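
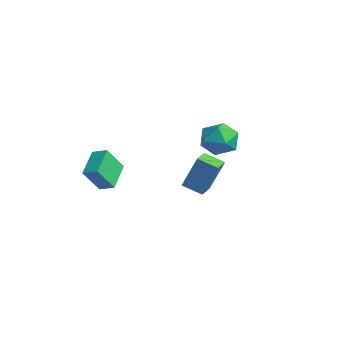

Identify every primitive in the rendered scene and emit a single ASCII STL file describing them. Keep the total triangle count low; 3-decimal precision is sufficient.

solid 
facet normal -0.757 -0.555 -0.345
outer loop
vertex -2.405 -4.677 -0.32
vertex -3.487 -3.661 0.423
vertex -2.464 -3.776 -1.64
endloop
endfacet
facet normal 0.652 -0.612 -0.447
outer loop
vertex -1.813 -3.299 -1.343
vertex -2.405 -4.677 -0.32
vertex -2.464 -3.776 -1.64
endloop
endfacet
facet normal -0.758 -0.554 -0.345
outer loop
vertex -2.464 -3.776 -1.64
vertex -3.487 -3.661 0.423
vertex -3.546 -2.759 -0.897
endloop
endfacet
facet normal -0.037 0.564 -0.825
outer loop
vertex -3.546 -2.759 -0.897
vertex -1.813 -3.299 -1.343
vertex -2.464 -3.776 -1.64
endloop
endfacet
facet normal 0.037 -0.564 0.825
outer loop
vertex -2.405 -4.677 -0.32
vertex -2.836 -3.184 0.72
vertex -3.487 -3.661 0.423
endloop
endfacet
facet normal 0.652 -0.612 -0.448
outer loop
vertex -1.754 -4.201 -0.023
vertex -2.405 -4.677 -0.32
vertex -1.813 -3.299 -1.343
endloop
endfacet
facet normal 0.036 -0.564 0.825
outer loop
vertex -1.754 -4.201 -0.023
vertex -2.836 -3.184 0.72
vertex -2.405 -4.677 -0.32
endloop
endfacet
facet normal -0.652 0.612 0.447
outer loop
vertex -3.487 -3.661 0.423
vertex -2.836 -3.184 0.72
vertex -3.546 -2.759 -0.897
endloop
endfacet
facet normal -0.036 0.564 -0.825
outer loop
vertex -2.895 -2.283 -0.6
vertex -1.813 -3.299 -1.343
vertex -3.546 -2.759 -0.897
endloop
endfacet
facet normal -0.652 0.612 0.447
outer loop
vertex -3.546 -2.759 -0.897
vertex -2.836 -3.184 0.72
vertex -2.895 -2.283 -0.6
endloop
endfacet
facet normal 0.757 0.554 0.345
outer loop
vertex -2.895 -2.283 -0.6
vertex -1.754 -4.201 -0.023
vertex -1.813 -3.299 -1.343
endloop
endfacet
facet normal 0.758 0.554 0.345
outer loop
vertex -2.836 -3.184 0.72
vertex -1.754 -4.201 -0.023
vertex -2.895 -2.283 -0.6
endloop
endfacet
facet normal -0.896 -0.443 -0.024
outer loop
vertex -2.673 2.483 0.671
vertex -2.203 1.553 0.306
vertex -2.317 1.725 1.391
endloop
endfacet
facet normal -0.872 0.053 0.487
outer loop
vertex -2.673 2.483 0.671
vertex -2.317 1.725 1.391
vertex -2.142 2.797 1.587
endloop
endfacet
facet normal -0.713 0.678 0.181
outer loop
vertex -2.673 2.483 0.671
vertex -2.142 2.797 1.587
vertex -1.919 3.288 0.624
endloop
endfacet
facet normal -0.638 0.567 -0.521
outer loop
vertex -2.673 2.483 0.671
vertex -1.919 3.288 0.624
vertex -1.956 2.519 -0.168
endloop
endfacet
facet normal -0.752 -0.126 -0.648
outer loop
vertex -2.673 2.483 0.671
vertex -1.956 2.519 -0.168
vertex -2.203 1.553 0.306
endloop
endfacet
facet normal -0.341 -0.115 0.933
outer loop
vertex -2.142 2.797 1.587
vertex -2.317 1.725 1.391
vertex -1.344 2.061 1.788
endloop
endfacet
facet normal -0.380 -0.919 0.106
outer loop
vertex -2.317 1.725 1.391
vertex -2.203 1.553 0.306
vertex -1.381 1.292 0.996
endloop
endfacet
facet normal -0.147 -0.405 -0.902
outer loop
vertex -2.203 1.553 0.306
vertex -1.956 2.519 -0.168
vertex -1.158 1.783 0.033
endloop
endfacet
facet normal 0.037 0.716 -0.697
outer loop
vertex -1.956 2.519 -0.168
vertex -1.919 3.288 0.624
vertex -0.983 2.855 0.229
endloop
endfacet
facet normal -0.083 0.895 0.437
outer loop
vertex -1.919 3.288 0.624
vertex -2.142 2.797 1.587
vertex -1.097 3.027 1.314
endloop
endfacet
facet normal 0.638 -0.567 0.521
outer loop
vertex -0.627 2.097 0.949
vertex -1.344 2.061 1.788
vertex -1.381 1.292 0.996
endloop
endfacet
facet normal 0.713 -0.678 -0.181
outer loop
vertex -0.627 2.097 0.949
vertex -1.381 1.292 0.996
vertex -1.158 1.783 0.033
endloop
endfacet
facet normal 0.872 -0.053 -0.487
outer loop
vertex -0.627 2.097 0.949
vertex -1.158 1.783 0.033
vertex -0.983 2.855 0.229
endloop
endfacet
facet normal 0.896 0.443 0.024
outer loop
vertex -0.627 2.097 0.949
vertex -0.983 2.855 0.229
vertex -1.097 3.027 1.314
endloop
endfacet
facet normal 0.752 0.126 0.648
outer loop
vertex -0.627 2.097 0.949
vertex -1.097 3.027 1.314
vertex -1.344 2.061 1.788
endloop
endfacet
facet normal -0.037 -0.716 0.697
outer loop
vertex -1.381 1.292 0.996
vertex -1.344 2.061 1.788
vertex -2.317 1.725 1.391
endloop
endfacet
facet normal 0.083 -0.895 -0.437
outer loop
vertex -1.158 1.783 0.033
vertex -1.381 1.292 0.996
vertex -2.203 1.553 0.306
endloop
endfacet
facet normal 0.341 0.115 -0.933
outer loop
vertex -0.983 2.855 0.229
vertex -1.158 1.783 0.033
vertex -1.956 2.519 -0.168
endloop
endfacet
facet normal 0.380 0.919 -0.106
outer loop
vertex -1.097 3.027 1.314
vertex -0.983 2.855 0.229
vertex -1.919 3.288 0.624
endloop
endfacet
facet normal 0.147 0.405 0.902
outer loop
vertex -1.344 2.061 1.788
vertex -1.097 3.027 1.314
vertex -2.142 2.797 1.587
endloop
endfacet
facet normal -0.707 -0.604 0.369
outer loop
vertex 1.9 -0.789 1.631
vertex 1.284 -0.094 1.588
vertex 1.412 -1.336 -0.198
endloop
endfacet
facet normal 0.663 -0.747 0.047
outer loop
vertex 2.196 -0.666 -0.608
vertex 1.9 -0.789 1.631
vertex 1.412 -1.336 -0.198
endloop
endfacet
facet normal -0.707 -0.604 0.369
outer loop
vertex 1.412 -1.336 -0.198
vertex 1.284 -0.094 1.588
vertex 0.796 -0.641 -0.241
endloop
endfacet
facet normal -0.248 -0.277 -0.928
outer loop
vertex 0.796 -0.641 -0.241
vertex 2.196 -0.666 -0.608
vertex 1.412 -1.336 -0.198
endloop
endfacet
facet normal 0.248 0.277 0.928
outer loop
vertex 1.9 -0.789 1.631
vertex 2.068 0.576 1.178
vertex 1.284 -0.094 1.588
endloop
endfacet
facet normal 0.663 -0.747 0.047
outer loop
vertex 2.684 -0.119 1.221
vertex 1.9 -0.789 1.631
vertex 2.196 -0.666 -0.608
endloop
endfacet
facet normal 0.248 0.277 0.928
outer loop
vertex 2.684 -0.119 1.221
vertex 2.068 0.576 1.178
vertex 1.9 -0.789 1.631
endloop
endfacet
facet normal -0.663 0.747 -0.047
outer loop
vertex 1.284 -0.094 1.588
vertex 2.068 0.576 1.178
vertex 0.796 -0.641 -0.241
endloop
endfacet
facet normal -0.248 -0.277 -0.928
outer loop
vertex 1.58 0.029 -0.651
vertex 2.196 -0.666 -0.608
vertex 0.796 -0.641 -0.241
endloop
endfacet
facet normal -0.663 0.747 -0.047
outer loop
vertex 0.796 -0.641 -0.241
vertex 2.068 0.576 1.178
vertex 1.58 0.029 -0.651
endloop
endfacet
facet normal 0.707 0.604 -0.369
outer loop
vertex 1.58 0.029 -0.651
vertex 2.684 -0.119 1.221
vertex 2.196 -0.666 -0.608
endloop
endfacet
facet normal 0.707 0.604 -0.369
outer loop
vertex 2.068 0.576 1.178
vertex 2.684 -0.119 1.221
vertex 1.58 0.029 -0.651
endloop
endfacet

endsolid


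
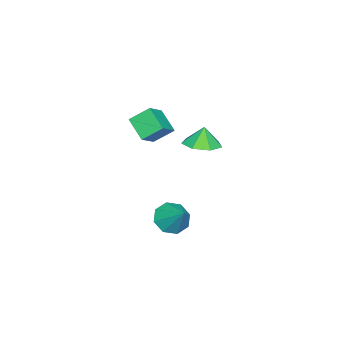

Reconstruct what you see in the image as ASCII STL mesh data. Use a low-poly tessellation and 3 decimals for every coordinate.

solid 
facet normal 0.205 -0.021 -0.979
outer loop
vertex 0.955 -1.629 1.603
vertex -0.091 -1.572 1.383
vertex 0.608 -0.772 1.512
endloop
endfacet
facet normal 0.564 0.310 0.765
outer loop
vertex 0.955 -1.629 1.603
vertex 0.608 -0.772 1.512
vertex -0.329 -1.548 2.517
endloop
endfacet
facet normal 0.205 -0.022 -0.978
outer loop
vertex 0.608 -0.772 1.512
vertex -0.091 -1.572 1.383
vertex -0.265 -0.518 1.323
endloop
endfacet
facet normal 0.078 0.753 0.654
outer loop
vertex 0.608 -0.772 1.512
vertex -0.265 -0.518 1.323
vertex -0.329 -1.548 2.517
endloop
endfacet
facet normal 0.206 -0.022 -0.978
outer loop
vertex -0.265 -0.518 1.323
vertex -0.091 -1.572 1.383
vertex -1.007 -1.058 1.179
endloop
endfacet
facet normal -0.566 0.639 0.521
outer loop
vertex -0.265 -0.518 1.323
vertex -1.007 -1.058 1.179
vertex -0.329 -1.548 2.517
endloop
endfacet
facet normal 0.206 -0.021 -0.978
outer loop
vertex -1.007 -1.058 1.179
vertex -0.091 -1.572 1.383
vertex -1.059 -1.985 1.188
endloop
endfacet
facet normal -0.883 0.054 0.467
outer loop
vertex -1.007 -1.058 1.179
vertex -1.059 -1.985 1.188
vertex -0.329 -1.548 2.517
endloop
endfacet
facet normal 0.206 -0.021 -0.978
outer loop
vertex -1.059 -1.985 1.188
vertex -0.091 -1.572 1.383
vertex -0.382 -2.601 1.344
endloop
endfacet
facet normal -0.633 -0.561 0.533
outer loop
vertex -1.059 -1.985 1.188
vertex -0.382 -2.601 1.344
vertex -0.329 -1.548 2.517
endloop
endfacet
facet normal 0.205 -0.021 -0.979
outer loop
vertex -0.382 -2.601 1.344
vertex -0.091 -1.572 1.383
vertex 0.514 -2.443 1.528
endloop
endfacet
facet normal -0.006 -0.744 0.668
outer loop
vertex -0.382 -2.601 1.344
vertex 0.514 -2.443 1.528
vertex -0.329 -1.548 2.517
endloop
endfacet
facet normal 0.205 -0.021 -0.979
outer loop
vertex 0.514 -2.443 1.528
vertex -0.091 -1.572 1.383
vertex 0.955 -1.629 1.603
endloop
endfacet
facet normal 0.527 -0.356 0.772
outer loop
vertex 0.514 -2.443 1.528
vertex 0.955 -1.629 1.603
vertex -0.329 -1.548 2.517
endloop
endfacet
facet normal -0.429 -0.607 -0.669
outer loop
vertex 2.051 -2.737 -4.377
vertex 1.15 -2.667 -3.862
vertex 1.599 -2.134 -4.634
endloop
endfacet
facet normal 0.822 0.501 -0.269
outer loop
vertex 2.051 -2.737 -4.377
vertex 1.599 -2.134 -4.634
vertex 1.91 -1.593 -2.678
endloop
endfacet
facet normal -0.429 -0.607 -0.669
outer loop
vertex 1.599 -2.134 -4.634
vertex 1.15 -2.667 -3.862
vertex 0.884 -1.843 -4.439
endloop
endfacet
facet normal 0.289 0.910 -0.298
outer loop
vertex 1.599 -2.134 -4.634
vertex 0.884 -1.843 -4.439
vertex 1.91 -1.593 -2.678
endloop
endfacet
facet normal -0.429 -0.607 -0.669
outer loop
vertex 0.884 -1.843 -4.439
vertex 1.15 -2.667 -3.862
vertex 0.325 -2.035 -3.906
endloop
endfacet
facet normal -0.294 0.955 0.036
outer loop
vertex 0.884 -1.843 -4.439
vertex 0.325 -2.035 -3.906
vertex 1.91 -1.593 -2.678
endloop
endfacet
facet normal -0.429 -0.607 -0.669
outer loop
vertex 0.325 -2.035 -3.906
vertex 1.15 -2.667 -3.862
vertex 0.249 -2.598 -3.347
endloop
endfacet
facet normal -0.585 0.610 0.535
outer loop
vertex 0.325 -2.035 -3.906
vertex 0.249 -2.598 -3.347
vertex 1.91 -1.593 -2.678
endloop
endfacet
facet normal -0.429 -0.607 -0.669
outer loop
vertex 0.249 -2.598 -3.347
vertex 1.15 -2.667 -3.862
vertex 0.701 -3.2 -3.09
endloop
endfacet
facet normal -0.413 0.078 0.908
outer loop
vertex 0.249 -2.598 -3.347
vertex 0.701 -3.2 -3.09
vertex 1.91 -1.593 -2.678
endloop
endfacet
facet normal -0.429 -0.607 -0.669
outer loop
vertex 0.701 -3.2 -3.09
vertex 1.15 -2.667 -3.862
vertex 1.416 -3.491 -3.285
endloop
endfacet
facet normal 0.121 -0.331 0.936
outer loop
vertex 0.701 -3.2 -3.09
vertex 1.416 -3.491 -3.285
vertex 1.91 -1.593 -2.678
endloop
endfacet
facet normal -0.429 -0.607 -0.669
outer loop
vertex 1.416 -3.491 -3.285
vertex 1.15 -2.667 -3.862
vertex 1.975 -3.299 -3.818
endloop
endfacet
facet normal 0.704 -0.376 0.603
outer loop
vertex 1.416 -3.491 -3.285
vertex 1.975 -3.299 -3.818
vertex 1.91 -1.593 -2.678
endloop
endfacet
facet normal -0.429 -0.607 -0.669
outer loop
vertex 1.975 -3.299 -3.818
vertex 1.15 -2.667 -3.862
vertex 2.051 -2.737 -4.377
endloop
endfacet
facet normal 0.994 -0.031 0.104
outer loop
vertex 1.975 -3.299 -3.818
vertex 2.051 -2.737 -4.377
vertex 1.91 -1.593 -2.678
endloop
endfacet
facet normal -0.826 0.067 -0.560
outer loop
vertex 0.291 -4.863 2.364
vertex -0.19 -3.908 3.189
vertex 0.95 -3.799 1.519
endloop
endfacet
facet normal 0.356 -0.706 -0.611
outer loop
vertex 2.09 -3.892 2.291
vertex 0.291 -4.863 2.364
vertex 0.95 -3.799 1.519
endloop
endfacet
facet normal -0.826 0.067 -0.560
outer loop
vertex 0.95 -3.799 1.519
vertex -0.19 -3.908 3.189
vertex 0.469 -2.845 2.344
endloop
endfacet
facet normal 0.437 0.704 -0.560
outer loop
vertex 0.469 -2.845 2.344
vertex 2.09 -3.892 2.291
vertex 0.95 -3.799 1.519
endloop
endfacet
facet normal -0.437 -0.704 0.560
outer loop
vertex 0.291 -4.863 2.364
vertex 0.95 -4.001 3.961
vertex -0.19 -3.908 3.189
endloop
endfacet
facet normal 0.357 -0.707 -0.611
outer loop
vertex 1.431 -4.955 3.136
vertex 0.291 -4.863 2.364
vertex 2.09 -3.892 2.291
endloop
endfacet
facet normal -0.436 -0.704 0.560
outer loop
vertex 1.431 -4.955 3.136
vertex 0.95 -4.001 3.961
vertex 0.291 -4.863 2.364
endloop
endfacet
facet normal -0.356 0.707 0.611
outer loop
vertex -0.19 -3.908 3.189
vertex 0.95 -4.001 3.961
vertex 0.469 -2.845 2.344
endloop
endfacet
facet normal 0.436 0.704 -0.560
outer loop
vertex 1.609 -2.937 3.116
vertex 2.09 -3.892 2.291
vertex 0.469 -2.845 2.344
endloop
endfacet
facet normal -0.357 0.706 0.611
outer loop
vertex 0.469 -2.845 2.344
vertex 0.95 -4.001 3.961
vertex 1.609 -2.937 3.116
endloop
endfacet
facet normal 0.826 -0.067 0.560
outer loop
vertex 1.609 -2.937 3.116
vertex 1.431 -4.955 3.136
vertex 2.09 -3.892 2.291
endloop
endfacet
facet normal 0.826 -0.067 0.559
outer loop
vertex 0.95 -4.001 3.961
vertex 1.431 -4.955 3.136
vertex 1.609 -2.937 3.116
endloop
endfacet

endsolid


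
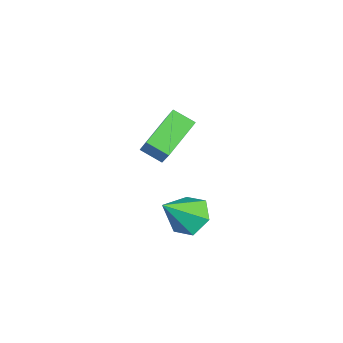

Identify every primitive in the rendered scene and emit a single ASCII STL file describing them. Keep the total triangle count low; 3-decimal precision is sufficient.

solid 
facet normal -0.248 0.638 -0.729
outer loop
vertex 1.6 1.03 0.947
vertex 0.911 0.44 0.665
vertex 0.727 1.11 1.314
endloop
endfacet
facet normal 0.382 0.440 0.813
outer loop
vertex 1.6 1.03 0.947
vertex 0.727 1.11 1.314
vertex 1.369 -0.74 2.015
endloop
endfacet
facet normal -0.248 0.638 -0.729
outer loop
vertex 0.727 1.11 1.314
vertex 0.911 0.44 0.665
vertex 0.038 0.52 1.032
endloop
endfacet
facet normal -0.486 0.157 0.860
outer loop
vertex 0.727 1.11 1.314
vertex 0.038 0.52 1.032
vertex 1.369 -0.74 2.015
endloop
endfacet
facet normal -0.248 0.638 -0.729
outer loop
vertex 0.038 0.52 1.032
vertex 0.911 0.44 0.665
vertex 0.221 -0.15 0.384
endloop
endfacet
facet normal -0.767 -0.542 0.344
outer loop
vertex 0.038 0.52 1.032
vertex 0.221 -0.15 0.384
vertex 1.369 -0.74 2.015
endloop
endfacet
facet normal -0.248 0.638 -0.729
outer loop
vertex 0.221 -0.15 0.384
vertex 0.911 0.44 0.665
vertex 1.094 -0.23 0.017
endloop
endfacet
facet normal -0.180 -0.959 -0.220
outer loop
vertex 0.221 -0.15 0.384
vertex 1.094 -0.23 0.017
vertex 1.369 -0.74 2.015
endloop
endfacet
facet normal -0.248 0.638 -0.729
outer loop
vertex 1.094 -0.23 0.017
vertex 0.911 0.44 0.665
vertex 1.783 0.36 0.299
endloop
endfacet
facet normal 0.688 -0.675 -0.267
outer loop
vertex 1.094 -0.23 0.017
vertex 1.783 0.36 0.299
vertex 1.369 -0.74 2.015
endloop
endfacet
facet normal -0.248 0.638 -0.729
outer loop
vertex 1.783 0.36 0.299
vertex 0.911 0.44 0.665
vertex 1.6 1.03 0.947
endloop
endfacet
facet normal 0.968 0.024 0.249
outer loop
vertex 1.783 0.36 0.299
vertex 1.6 1.03 0.947
vertex 1.369 -0.74 2.015
endloop
endfacet
facet normal -0.594 0.688 0.416
outer loop
vertex -3.787 0.866 3.121
vertex -3.213 1.648 2.647
vertex -4.752 0.802 1.847
endloop
endfacet
facet normal -0.532 -0.724 0.439
outer loop
vertex -3.587 -0.548 1.033
vertex -3.787 0.866 3.121
vertex -4.752 0.802 1.847
endloop
endfacet
facet normal -0.594 0.689 0.415
outer loop
vertex -4.752 0.802 1.847
vertex -3.213 1.648 2.647
vertex -4.178 1.584 1.372
endloop
endfacet
facet normal -0.604 -0.041 -0.796
outer loop
vertex -4.178 1.584 1.372
vertex -3.587 -0.548 1.033
vertex -4.752 0.802 1.847
endloop
endfacet
facet normal 0.603 0.040 0.797
outer loop
vertex -3.787 0.866 3.121
vertex -2.048 0.298 1.833
vertex -3.213 1.648 2.647
endloop
endfacet
facet normal -0.532 -0.724 0.439
outer loop
vertex -2.622 -0.484 2.308
vertex -3.787 0.866 3.121
vertex -3.587 -0.548 1.033
endloop
endfacet
facet normal 0.603 0.041 0.796
outer loop
vertex -2.622 -0.484 2.308
vertex -2.048 0.298 1.833
vertex -3.787 0.866 3.121
endloop
endfacet
facet normal 0.532 0.724 -0.439
outer loop
vertex -3.213 1.648 2.647
vertex -2.048 0.298 1.833
vertex -4.178 1.584 1.372
endloop
endfacet
facet normal -0.603 -0.040 -0.797
outer loop
vertex -3.013 0.234 0.559
vertex -3.587 -0.548 1.033
vertex -4.178 1.584 1.372
endloop
endfacet
facet normal 0.532 0.724 -0.439
outer loop
vertex -4.178 1.584 1.372
vertex -2.048 0.298 1.833
vertex -3.013 0.234 0.559
endloop
endfacet
facet normal 0.595 -0.688 -0.416
outer loop
vertex -3.013 0.234 0.559
vertex -2.622 -0.484 2.308
vertex -3.587 -0.548 1.033
endloop
endfacet
facet normal 0.594 -0.689 -0.416
outer loop
vertex -2.048 0.298 1.833
vertex -2.622 -0.484 2.308
vertex -3.013 0.234 0.559
endloop
endfacet

endsolid


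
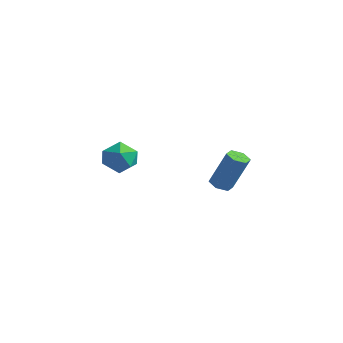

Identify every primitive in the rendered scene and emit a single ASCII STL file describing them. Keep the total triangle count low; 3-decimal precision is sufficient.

solid 
facet normal -0.334 -0.216 -0.918
outer loop
vertex 3.901 2.171 -3.716
vertex 3.423 2.264 -3.564
vertex 3.707 2.641 -3.756
endloop
endfacet
facet normal 0.863 0.323 -0.388
outer loop
vertex 3.901 2.171 -3.716
vertex 3.707 2.641 -3.756
vertex 4.475 2.543 -2.127
endloop
endfacet
facet normal 0.864 0.322 -0.388
outer loop
vertex 4.475 2.543 -2.127
vertex 3.707 2.641 -3.756
vertex 4.282 3.013 -2.167
endloop
endfacet
facet normal 0.332 0.214 0.919
outer loop
vertex 4.475 2.543 -2.127
vertex 4.282 3.013 -2.167
vertex 3.997 2.636 -1.976
endloop
endfacet
facet normal -0.332 -0.217 -0.918
outer loop
vertex 3.707 2.641 -3.756
vertex 3.423 2.264 -3.564
vertex 3.229 2.734 -3.605
endloop
endfacet
facet normal 0.104 0.959 -0.262
outer loop
vertex 3.707 2.641 -3.756
vertex 3.229 2.734 -3.605
vertex 4.282 3.013 -2.167
endloop
endfacet
facet normal 0.104 0.959 -0.262
outer loop
vertex 4.282 3.013 -2.167
vertex 3.229 2.734 -3.605
vertex 3.804 3.106 -2.016
endloop
endfacet
facet normal 0.332 0.214 0.919
outer loop
vertex 4.282 3.013 -2.167
vertex 3.804 3.106 -2.016
vertex 3.997 2.636 -1.976
endloop
endfacet
facet normal -0.332 -0.217 -0.918
outer loop
vertex 3.229 2.734 -3.605
vertex 3.423 2.264 -3.564
vertex 2.945 2.357 -3.413
endloop
endfacet
facet normal -0.760 0.637 0.126
outer loop
vertex 3.229 2.734 -3.605
vertex 2.945 2.357 -3.413
vertex 3.804 3.106 -2.016
endloop
endfacet
facet normal -0.760 0.638 0.125
outer loop
vertex 3.804 3.106 -2.016
vertex 2.945 2.357 -3.413
vertex 3.519 2.729 -1.824
endloop
endfacet
facet normal 0.334 0.215 0.918
outer loop
vertex 3.804 3.106 -2.016
vertex 3.519 2.729 -1.824
vertex 3.997 2.636 -1.976
endloop
endfacet
facet normal -0.332 -0.214 -0.919
outer loop
vertex 2.945 2.357 -3.413
vertex 3.423 2.264 -3.564
vertex 3.138 1.887 -3.373
endloop
endfacet
facet normal -0.864 -0.322 0.387
outer loop
vertex 2.945 2.357 -3.413
vertex 3.138 1.887 -3.373
vertex 3.519 2.729 -1.824
endloop
endfacet
facet normal -0.863 -0.323 0.388
outer loop
vertex 3.519 2.729 -1.824
vertex 3.138 1.887 -3.373
vertex 3.713 2.259 -1.784
endloop
endfacet
facet normal 0.334 0.216 0.918
outer loop
vertex 3.519 2.729 -1.824
vertex 3.713 2.259 -1.784
vertex 3.997 2.636 -1.976
endloop
endfacet
facet normal -0.332 -0.214 -0.919
outer loop
vertex 3.138 1.887 -3.373
vertex 3.423 2.264 -3.564
vertex 3.616 1.794 -3.524
endloop
endfacet
facet normal -0.104 -0.959 0.262
outer loop
vertex 3.138 1.887 -3.373
vertex 3.616 1.794 -3.524
vertex 3.713 2.259 -1.784
endloop
endfacet
facet normal -0.104 -0.959 0.262
outer loop
vertex 3.713 2.259 -1.784
vertex 3.616 1.794 -3.524
vertex 4.191 2.166 -1.935
endloop
endfacet
facet normal 0.332 0.217 0.918
outer loop
vertex 3.713 2.259 -1.784
vertex 4.191 2.166 -1.935
vertex 3.997 2.636 -1.976
endloop
endfacet
facet normal -0.334 -0.215 -0.918
outer loop
vertex 3.616 1.794 -3.524
vertex 3.423 2.264 -3.564
vertex 3.901 2.171 -3.716
endloop
endfacet
facet normal 0.760 -0.638 -0.125
outer loop
vertex 3.616 1.794 -3.524
vertex 3.901 2.171 -3.716
vertex 4.191 2.166 -1.935
endloop
endfacet
facet normal 0.761 -0.637 -0.126
outer loop
vertex 4.191 2.166 -1.935
vertex 3.901 2.171 -3.716
vertex 4.475 2.543 -2.127
endloop
endfacet
facet normal 0.332 0.217 0.918
outer loop
vertex 4.191 2.166 -1.935
vertex 4.475 2.543 -2.127
vertex 3.997 2.636 -1.976
endloop
endfacet
facet normal -0.567 0.538 0.624
outer loop
vertex 2.708 -1.786 -0.517
vertex 2.179 -2.37 -0.494
vertex 2.77 -2.353 0.028
endloop
endfacet
facet normal 0.125 0.695 0.708
outer loop
vertex 2.708 -1.786 -0.517
vertex 2.77 -2.353 0.028
vertex 3.415 -2.09 -0.344
endloop
endfacet
facet normal 0.377 0.923 0.081
outer loop
vertex 2.708 -1.786 -0.517
vertex 3.415 -2.09 -0.344
vertex 3.221 -1.945 -1.094
endloop
endfacet
facet normal -0.158 0.907 -0.390
outer loop
vertex 2.708 -1.786 -0.517
vertex 3.221 -1.945 -1.094
vertex 2.458 -2.118 -1.187
endloop
endfacet
facet normal -0.741 0.669 -0.055
outer loop
vertex 2.708 -1.786 -0.517
vertex 2.458 -2.118 -1.187
vertex 2.179 -2.37 -0.494
endloop
endfacet
facet normal 0.469 0.093 0.878
outer loop
vertex 3.415 -2.09 -0.344
vertex 2.77 -2.353 0.028
vertex 3.322 -2.862 -0.213
endloop
endfacet
facet normal -0.651 -0.162 0.742
outer loop
vertex 2.77 -2.353 0.028
vertex 2.179 -2.37 -0.494
vertex 2.559 -3.035 -0.306
endloop
endfacet
facet normal -0.933 0.052 -0.357
outer loop
vertex 2.179 -2.37 -0.494
vertex 2.458 -2.118 -1.187
vertex 2.365 -2.89 -1.056
endloop
endfacet
facet normal 0.010 0.437 -0.899
outer loop
vertex 2.458 -2.118 -1.187
vertex 3.221 -1.945 -1.094
vertex 3.01 -2.627 -1.428
endloop
endfacet
facet normal 0.876 0.462 -0.137
outer loop
vertex 3.221 -1.945 -1.094
vertex 3.415 -2.09 -0.344
vertex 3.601 -2.61 -0.906
endloop
endfacet
facet normal 0.158 -0.907 0.390
outer loop
vertex 3.072 -3.194 -0.883
vertex 3.322 -2.862 -0.213
vertex 2.559 -3.035 -0.306
endloop
endfacet
facet normal -0.377 -0.923 -0.081
outer loop
vertex 3.072 -3.194 -0.883
vertex 2.559 -3.035 -0.306
vertex 2.365 -2.89 -1.056
endloop
endfacet
facet normal -0.125 -0.695 -0.708
outer loop
vertex 3.072 -3.194 -0.883
vertex 2.365 -2.89 -1.056
vertex 3.01 -2.627 -1.428
endloop
endfacet
facet normal 0.567 -0.538 -0.624
outer loop
vertex 3.072 -3.194 -0.883
vertex 3.01 -2.627 -1.428
vertex 3.601 -2.61 -0.906
endloop
endfacet
facet normal 0.741 -0.669 0.055
outer loop
vertex 3.072 -3.194 -0.883
vertex 3.601 -2.61 -0.906
vertex 3.322 -2.862 -0.213
endloop
endfacet
facet normal -0.010 -0.437 0.899
outer loop
vertex 2.559 -3.035 -0.306
vertex 3.322 -2.862 -0.213
vertex 2.77 -2.353 0.028
endloop
endfacet
facet normal -0.876 -0.462 0.137
outer loop
vertex 2.365 -2.89 -1.056
vertex 2.559 -3.035 -0.306
vertex 2.179 -2.37 -0.494
endloop
endfacet
facet normal -0.469 -0.093 -0.878
outer loop
vertex 3.01 -2.627 -1.428
vertex 2.365 -2.89 -1.056
vertex 2.458 -2.118 -1.187
endloop
endfacet
facet normal 0.651 0.162 -0.742
outer loop
vertex 3.601 -2.61 -0.906
vertex 3.01 -2.627 -1.428
vertex 3.221 -1.945 -1.094
endloop
endfacet
facet normal 0.933 -0.052 0.357
outer loop
vertex 3.322 -2.862 -0.213
vertex 3.601 -2.61 -0.906
vertex 3.415 -2.09 -0.344
endloop
endfacet

endsolid


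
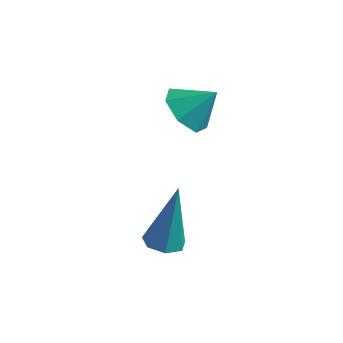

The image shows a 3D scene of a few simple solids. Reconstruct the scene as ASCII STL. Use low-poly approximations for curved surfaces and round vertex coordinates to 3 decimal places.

solid 
facet normal -0.648 -0.334 -0.684
outer loop
vertex -0.607 0.493 -2.117
vertex -1.157 0.411 -1.556
vertex -1.004 1.041 -2.008
endloop
endfacet
facet normal 0.770 0.601 -0.214
outer loop
vertex -0.607 0.493 -2.117
vertex -1.004 1.041 -2.008
vertex -0.463 0.769 -0.824
endloop
endfacet
facet normal -0.648 -0.334 -0.684
outer loop
vertex -1.004 1.041 -2.008
vertex -1.157 0.411 -1.556
vertex -1.517 1.115 -1.558
endloop
endfacet
facet normal 0.238 0.965 0.113
outer loop
vertex -1.004 1.041 -2.008
vertex -1.517 1.115 -1.558
vertex -0.463 0.769 -0.824
endloop
endfacet
facet normal -0.649 -0.334 -0.684
outer loop
vertex -1.517 1.115 -1.558
vertex -1.157 0.411 -1.556
vertex -1.758 0.659 -1.107
endloop
endfacet
facet normal -0.203 0.741 0.640
outer loop
vertex -1.517 1.115 -1.558
vertex -1.758 0.659 -1.107
vertex -0.463 0.769 -0.824
endloop
endfacet
facet normal -0.649 -0.333 -0.684
outer loop
vertex -1.758 0.659 -1.107
vertex -1.157 0.411 -1.556
vertex -1.547 0.016 -0.994
endloop
endfacet
facet normal -0.220 0.098 0.970
outer loop
vertex -1.758 0.659 -1.107
vertex -1.547 0.016 -0.994
vertex -0.463 0.769 -0.824
endloop
endfacet
facet normal -0.648 -0.334 -0.685
outer loop
vertex -1.547 0.016 -0.994
vertex -1.157 0.411 -1.556
vertex -1.042 -0.328 -1.304
endloop
endfacet
facet normal 0.199 -0.479 0.855
outer loop
vertex -1.547 0.016 -0.994
vertex -1.042 -0.328 -1.304
vertex -0.463 0.769 -0.824
endloop
endfacet
facet normal -0.649 -0.334 -0.684
outer loop
vertex -1.042 -0.328 -1.304
vertex -1.157 0.411 -1.556
vertex -0.624 -0.116 -1.804
endloop
endfacet
facet normal 0.738 -0.556 0.381
outer loop
vertex -1.042 -0.328 -1.304
vertex -0.624 -0.116 -1.804
vertex -0.463 0.769 -0.824
endloop
endfacet
facet normal -0.648 -0.334 -0.684
outer loop
vertex -0.624 -0.116 -1.804
vertex -1.157 0.411 -1.556
vertex -0.607 0.493 -2.117
endloop
endfacet
facet normal 0.993 -0.076 -0.094
outer loop
vertex -0.624 -0.116 -1.804
vertex -0.607 0.493 -2.117
vertex -0.463 0.769 -0.824
endloop
endfacet
facet normal -0.072 -0.287 -0.955
outer loop
vertex -0.282 -1.457 -5.062
vertex -0.7 -1.817 -4.922
vertex -0.74 -1.272 -5.083
endloop
endfacet
facet normal 0.376 0.926 -0.038
outer loop
vertex -0.282 -1.457 -5.062
vertex -0.74 -1.272 -5.083
vertex -0.56 -1.263 -3.078
endloop
endfacet
facet normal -0.073 -0.287 -0.955
outer loop
vertex -0.74 -1.272 -5.083
vertex -0.7 -1.817 -4.922
vertex -1.169 -1.498 -4.982
endloop
endfacet
facet normal -0.459 0.888 0.037
outer loop
vertex -0.74 -1.272 -5.083
vertex -1.169 -1.498 -4.982
vertex -0.56 -1.263 -3.078
endloop
endfacet
facet normal -0.073 -0.287 -0.955
outer loop
vertex -1.169 -1.498 -4.982
vertex -0.7 -1.817 -4.922
vertex -1.244 -1.964 -4.836
endloop
endfacet
facet normal -0.934 0.235 0.270
outer loop
vertex -1.169 -1.498 -4.982
vertex -1.244 -1.964 -4.836
vertex -0.56 -1.263 -3.078
endloop
endfacet
facet normal -0.073 -0.288 -0.955
outer loop
vertex -1.244 -1.964 -4.836
vertex -0.7 -1.817 -4.922
vertex -0.911 -2.32 -4.754
endloop
endfacet
facet normal -0.692 -0.536 0.483
outer loop
vertex -1.244 -1.964 -4.836
vertex -0.911 -2.32 -4.754
vertex -0.56 -1.263 -3.078
endloop
endfacet
facet normal -0.074 -0.288 -0.955
outer loop
vertex -0.911 -2.32 -4.754
vertex -0.7 -1.817 -4.922
vertex -0.419 -2.297 -4.799
endloop
endfacet
facet normal 0.087 -0.851 0.518
outer loop
vertex -0.911 -2.32 -4.754
vertex -0.419 -2.297 -4.799
vertex -0.56 -1.263 -3.078
endloop
endfacet
facet normal -0.073 -0.287 -0.955
outer loop
vertex -0.419 -2.297 -4.799
vertex -0.7 -1.817 -4.922
vertex -0.139 -1.913 -4.936
endloop
endfacet
facet normal 0.812 -0.468 0.348
outer loop
vertex -0.419 -2.297 -4.799
vertex -0.139 -1.913 -4.936
vertex -0.56 -1.263 -3.078
endloop
endfacet
facet normal -0.073 -0.287 -0.955
outer loop
vertex -0.139 -1.913 -4.936
vertex -0.7 -1.817 -4.922
vertex -0.282 -1.457 -5.062
endloop
endfacet
facet normal 0.941 0.323 0.100
outer loop
vertex -0.139 -1.913 -4.936
vertex -0.282 -1.457 -5.062
vertex -0.56 -1.263 -3.078
endloop
endfacet

endsolid


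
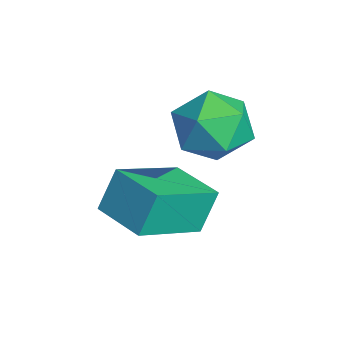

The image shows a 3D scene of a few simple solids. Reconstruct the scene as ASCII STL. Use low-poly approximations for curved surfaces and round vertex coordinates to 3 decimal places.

solid 
facet normal -0.876 -0.483 -0.004
outer loop
vertex -2.264 -2.872 -1.754
vertex -2.925 -1.667 -2.45
vertex -2.061 -3.234 -2.574
endloop
endfacet
facet normal 0.429 -0.782 0.452
outer loop
vertex -1.115 -2.713 -2.57
vertex -2.264 -2.872 -1.754
vertex -2.061 -3.234 -2.574
endloop
endfacet
facet normal -0.876 -0.483 -0.004
outer loop
vertex -2.061 -3.234 -2.574
vertex -2.925 -1.667 -2.45
vertex -2.721 -2.03 -3.271
endloop
endfacet
facet normal 0.221 -0.395 -0.892
outer loop
vertex -2.721 -2.03 -3.271
vertex -1.115 -2.713 -2.57
vertex -2.061 -3.234 -2.574
endloop
endfacet
facet normal -0.221 0.394 0.892
outer loop
vertex -2.264 -2.872 -1.754
vertex -1.979 -1.146 -2.446
vertex -2.925 -1.667 -2.45
endloop
endfacet
facet normal 0.429 -0.782 0.452
outer loop
vertex -1.319 -2.35 -1.749
vertex -2.264 -2.872 -1.754
vertex -1.115 -2.713 -2.57
endloop
endfacet
facet normal -0.222 0.394 0.892
outer loop
vertex -1.319 -2.35 -1.749
vertex -1.979 -1.146 -2.446
vertex -2.264 -2.872 -1.754
endloop
endfacet
facet normal -0.429 0.782 -0.452
outer loop
vertex -2.925 -1.667 -2.45
vertex -1.979 -1.146 -2.446
vertex -2.721 -2.03 -3.271
endloop
endfacet
facet normal 0.222 -0.393 -0.892
outer loop
vertex -1.776 -1.508 -3.266
vertex -1.115 -2.713 -2.57
vertex -2.721 -2.03 -3.271
endloop
endfacet
facet normal -0.430 0.782 -0.452
outer loop
vertex -2.721 -2.03 -3.271
vertex -1.979 -1.146 -2.446
vertex -1.776 -1.508 -3.266
endloop
endfacet
facet normal 0.876 0.483 0.004
outer loop
vertex -1.776 -1.508 -3.266
vertex -1.319 -2.35 -1.749
vertex -1.115 -2.713 -2.57
endloop
endfacet
facet normal 0.876 0.482 0.004
outer loop
vertex -1.979 -1.146 -2.446
vertex -1.319 -2.35 -1.749
vertex -1.776 -1.508 -3.266
endloop
endfacet
facet normal -0.755 0.302 0.582
outer loop
vertex -3.353 -1.176 -1.049
vertex -2.85 -1.14 -0.415
vertex -2.954 -0.49 -0.887
endloop
endfacet
facet normal -0.851 0.517 -0.092
outer loop
vertex -3.353 -1.176 -1.049
vertex -2.954 -0.49 -0.887
vertex -3.026 -0.745 -1.652
endloop
endfacet
facet normal -0.858 -0.062 -0.510
outer loop
vertex -3.353 -1.176 -1.049
vertex -3.026 -0.745 -1.652
vertex -2.967 -1.553 -1.653
endloop
endfacet
facet normal -0.767 -0.635 -0.093
outer loop
vertex -3.353 -1.176 -1.049
vertex -2.967 -1.553 -1.653
vertex -2.858 -1.797 -0.889
endloop
endfacet
facet normal -0.703 -0.411 0.581
outer loop
vertex -3.353 -1.176 -1.049
vertex -2.858 -1.797 -0.889
vertex -2.85 -1.14 -0.415
endloop
endfacet
facet normal -0.290 0.916 -0.278
outer loop
vertex -3.026 -0.745 -1.652
vertex -2.954 -0.49 -0.887
vertex -2.322 -0.443 -1.391
endloop
endfacet
facet normal -0.134 0.568 0.812
outer loop
vertex -2.954 -0.49 -0.887
vertex -2.85 -1.14 -0.415
vertex -2.213 -0.687 -0.627
endloop
endfacet
facet normal -0.050 -0.584 0.810
outer loop
vertex -2.85 -1.14 -0.415
vertex -2.858 -1.797 -0.889
vertex -2.154 -1.495 -0.628
endloop
endfacet
facet normal -0.153 -0.947 -0.281
outer loop
vertex -2.858 -1.797 -0.889
vertex -2.967 -1.553 -1.653
vertex -2.226 -1.75 -1.393
endloop
endfacet
facet normal -0.302 -0.021 -0.953
outer loop
vertex -2.967 -1.553 -1.653
vertex -3.026 -0.745 -1.652
vertex -2.33 -1.1 -1.865
endloop
endfacet
facet normal 0.767 0.635 0.093
outer loop
vertex -1.827 -1.064 -1.231
vertex -2.322 -0.443 -1.391
vertex -2.213 -0.687 -0.627
endloop
endfacet
facet normal 0.858 0.062 0.510
outer loop
vertex -1.827 -1.064 -1.231
vertex -2.213 -0.687 -0.627
vertex -2.154 -1.495 -0.628
endloop
endfacet
facet normal 0.851 -0.517 0.092
outer loop
vertex -1.827 -1.064 -1.231
vertex -2.154 -1.495 -0.628
vertex -2.226 -1.75 -1.393
endloop
endfacet
facet normal 0.755 -0.302 -0.582
outer loop
vertex -1.827 -1.064 -1.231
vertex -2.226 -1.75 -1.393
vertex -2.33 -1.1 -1.865
endloop
endfacet
facet normal 0.703 0.411 -0.581
outer loop
vertex -1.827 -1.064 -1.231
vertex -2.33 -1.1 -1.865
vertex -2.322 -0.443 -1.391
endloop
endfacet
facet normal 0.153 0.947 0.281
outer loop
vertex -2.213 -0.687 -0.627
vertex -2.322 -0.443 -1.391
vertex -2.954 -0.49 -0.887
endloop
endfacet
facet normal 0.302 0.021 0.953
outer loop
vertex -2.154 -1.495 -0.628
vertex -2.213 -0.687 -0.627
vertex -2.85 -1.14 -0.415
endloop
endfacet
facet normal 0.290 -0.916 0.278
outer loop
vertex -2.226 -1.75 -1.393
vertex -2.154 -1.495 -0.628
vertex -2.858 -1.797 -0.889
endloop
endfacet
facet normal 0.134 -0.568 -0.812
outer loop
vertex -2.33 -1.1 -1.865
vertex -2.226 -1.75 -1.393
vertex -2.967 -1.553 -1.653
endloop
endfacet
facet normal 0.050 0.584 -0.810
outer loop
vertex -2.322 -0.443 -1.391
vertex -2.33 -1.1 -1.865
vertex -3.026 -0.745 -1.652
endloop
endfacet

endsolid


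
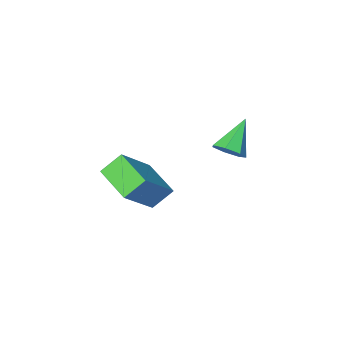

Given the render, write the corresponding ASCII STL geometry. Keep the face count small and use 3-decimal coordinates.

solid 
facet normal 0.665 0.303 -0.683
outer loop
vertex -0.644 1.703 2.654
vertex -0.998 1.398 2.174
vertex -1.054 2.027 2.399
endloop
endfacet
facet normal -0.008 0.613 0.790
outer loop
vertex -0.644 1.703 2.654
vertex -1.054 2.027 2.399
vertex -2.042 0.922 3.246
endloop
endfacet
facet normal 0.665 0.303 -0.683
outer loop
vertex -1.054 2.027 2.399
vertex -0.998 1.398 2.174
vertex -1.422 1.877 1.974
endloop
endfacet
facet normal -0.610 0.747 0.264
outer loop
vertex -1.054 2.027 2.399
vertex -1.422 1.877 1.974
vertex -2.042 0.922 3.246
endloop
endfacet
facet normal 0.665 0.303 -0.683
outer loop
vertex -1.422 1.877 1.974
vertex -0.998 1.398 2.174
vertex -1.471 1.367 1.7
endloop
endfacet
facet normal -0.931 0.238 -0.276
outer loop
vertex -1.422 1.877 1.974
vertex -1.471 1.367 1.7
vertex -2.042 0.922 3.246
endloop
endfacet
facet normal 0.665 0.303 -0.683
outer loop
vertex -1.471 1.367 1.7
vertex -0.998 1.398 2.174
vertex -1.164 0.88 1.783
endloop
endfacet
facet normal -0.732 -0.534 -0.424
outer loop
vertex -1.471 1.367 1.7
vertex -1.164 0.88 1.783
vertex -2.042 0.922 3.246
endloop
endfacet
facet normal 0.664 0.303 -0.684
outer loop
vertex -1.164 0.88 1.783
vertex -0.998 1.398 2.174
vertex -0.732 0.784 2.16
endloop
endfacet
facet normal -0.160 -0.985 -0.068
outer loop
vertex -1.164 0.88 1.783
vertex -0.732 0.784 2.16
vertex -2.042 0.922 3.246
endloop
endfacet
facet normal 0.665 0.304 -0.682
outer loop
vertex -0.732 0.784 2.16
vertex -0.998 1.398 2.174
vertex -0.501 1.15 2.548
endloop
endfacet
facet normal 0.352 -0.776 0.523
outer loop
vertex -0.732 0.784 2.16
vertex -0.501 1.15 2.548
vertex -2.042 0.922 3.246
endloop
endfacet
facet normal 0.665 0.303 -0.683
outer loop
vertex -0.501 1.15 2.548
vertex -0.998 1.398 2.174
vertex -0.644 1.703 2.654
endloop
endfacet
facet normal 0.420 -0.065 0.905
outer loop
vertex -0.501 1.15 2.548
vertex -0.644 1.703 2.654
vertex -2.042 0.922 3.246
endloop
endfacet
facet normal -0.709 0.190 0.679
outer loop
vertex 0.553 -3.337 -0.159
vertex 0.534 -1.686 -0.642
vertex -0.955 -3.779 -1.611
endloop
endfacet
facet normal 0.011 -0.960 0.281
outer loop
vertex -0.154 -3.994 -2.378
vertex 0.553 -3.337 -0.159
vertex -0.955 -3.779 -1.611
endloop
endfacet
facet normal -0.709 0.190 0.679
outer loop
vertex -0.955 -3.779 -1.611
vertex 0.534 -1.686 -0.642
vertex -0.974 -2.128 -2.094
endloop
endfacet
facet normal -0.705 -0.207 -0.678
outer loop
vertex -0.974 -2.128 -2.094
vertex -0.154 -3.994 -2.378
vertex -0.955 -3.779 -1.611
endloop
endfacet
facet normal 0.705 0.207 0.678
outer loop
vertex 0.553 -3.337 -0.159
vertex 1.335 -1.901 -1.409
vertex 0.534 -1.686 -0.642
endloop
endfacet
facet normal 0.011 -0.960 0.281
outer loop
vertex 1.354 -3.552 -0.926
vertex 0.553 -3.337 -0.159
vertex -0.154 -3.994 -2.378
endloop
endfacet
facet normal 0.705 0.207 0.678
outer loop
vertex 1.354 -3.552 -0.926
vertex 1.335 -1.901 -1.409
vertex 0.553 -3.337 -0.159
endloop
endfacet
facet normal -0.011 0.960 -0.281
outer loop
vertex 0.534 -1.686 -0.642
vertex 1.335 -1.901 -1.409
vertex -0.974 -2.128 -2.094
endloop
endfacet
facet normal -0.705 -0.207 -0.678
outer loop
vertex -0.173 -2.343 -2.861
vertex -0.154 -3.994 -2.378
vertex -0.974 -2.128 -2.094
endloop
endfacet
facet normal -0.011 0.960 -0.281
outer loop
vertex -0.974 -2.128 -2.094
vertex 1.335 -1.901 -1.409
vertex -0.173 -2.343 -2.861
endloop
endfacet
facet normal 0.709 -0.190 -0.679
outer loop
vertex -0.173 -2.343 -2.861
vertex 1.354 -3.552 -0.926
vertex -0.154 -3.994 -2.378
endloop
endfacet
facet normal 0.709 -0.190 -0.679
outer loop
vertex 1.335 -1.901 -1.409
vertex 1.354 -3.552 -0.926
vertex -0.173 -2.343 -2.861
endloop
endfacet

endsolid


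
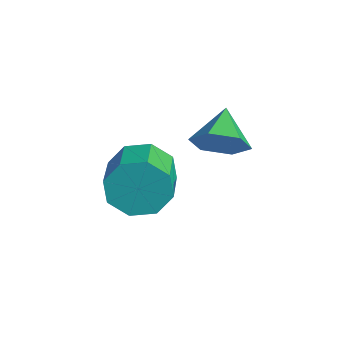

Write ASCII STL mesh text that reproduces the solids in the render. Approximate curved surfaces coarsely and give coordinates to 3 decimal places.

solid 
facet normal -0.813 0.495 -0.308
outer loop
vertex 2.191 1.125 1.941
vertex 1.666 0.798 2.802
vertex 2.267 1.638 2.565
endloop
endfacet
facet normal 0.575 0.596 -0.560
outer loop
vertex 2.191 1.125 1.941
vertex 2.267 1.638 2.565
vertex 3.499 0.329 2.437
endloop
endfacet
facet normal 0.575 0.596 -0.561
outer loop
vertex 3.499 0.329 2.437
vertex 2.267 1.638 2.565
vertex 3.575 0.842 3.06
endloop
endfacet
facet normal 0.813 -0.494 0.308
outer loop
vertex 3.499 0.329 2.437
vertex 3.575 0.842 3.06
vertex 2.974 0.002 3.298
endloop
endfacet
facet normal -0.813 0.495 -0.308
outer loop
vertex 2.267 1.638 2.565
vertex 1.666 0.798 2.802
vertex 1.991 1.659 3.327
endloop
endfacet
facet normal 0.473 0.869 0.147
outer loop
vertex 2.267 1.638 2.565
vertex 1.991 1.659 3.327
vertex 3.575 0.842 3.06
endloop
endfacet
facet normal 0.473 0.869 0.147
outer loop
vertex 3.575 0.842 3.06
vertex 1.991 1.659 3.327
vertex 3.3 0.863 3.823
endloop
endfacet
facet normal 0.813 -0.495 0.307
outer loop
vertex 3.575 0.842 3.06
vertex 3.3 0.863 3.823
vertex 2.974 0.002 3.298
endloop
endfacet
facet normal -0.812 0.495 -0.309
outer loop
vertex 1.991 1.659 3.327
vertex 1.666 0.798 2.802
vertex 1.524 1.176 3.782
endloop
endfacet
facet normal 0.094 0.633 0.768
outer loop
vertex 1.991 1.659 3.327
vertex 1.524 1.176 3.782
vertex 3.3 0.863 3.823
endloop
endfacet
facet normal 0.094 0.633 0.768
outer loop
vertex 3.3 0.863 3.823
vertex 1.524 1.176 3.782
vertex 2.833 0.38 4.278
endloop
endfacet
facet normal 0.812 -0.495 0.308
outer loop
vertex 3.3 0.863 3.823
vertex 2.833 0.38 4.278
vertex 2.974 0.002 3.298
endloop
endfacet
facet normal -0.813 0.494 -0.308
outer loop
vertex 1.524 1.176 3.782
vertex 1.666 0.798 2.802
vertex 1.141 0.471 3.663
endloop
endfacet
facet normal -0.340 0.026 0.940
outer loop
vertex 1.524 1.176 3.782
vertex 1.141 0.471 3.663
vertex 2.833 0.38 4.278
endloop
endfacet
facet normal -0.340 0.027 0.940
outer loop
vertex 2.833 0.38 4.278
vertex 1.141 0.471 3.663
vertex 2.449 -0.325 4.159
endloop
endfacet
facet normal 0.813 -0.495 0.308
outer loop
vertex 2.833 0.38 4.278
vertex 2.449 -0.325 4.159
vertex 2.974 0.002 3.298
endloop
endfacet
facet normal -0.813 0.494 -0.308
outer loop
vertex 1.141 0.471 3.663
vertex 1.666 0.798 2.802
vertex 1.065 -0.042 3.04
endloop
endfacet
facet normal -0.575 -0.596 0.561
outer loop
vertex 1.141 0.471 3.663
vertex 1.065 -0.042 3.04
vertex 2.449 -0.325 4.159
endloop
endfacet
facet normal -0.575 -0.596 0.560
outer loop
vertex 2.449 -0.325 4.159
vertex 1.065 -0.042 3.04
vertex 2.373 -0.838 3.535
endloop
endfacet
facet normal 0.813 -0.495 0.308
outer loop
vertex 2.449 -0.325 4.159
vertex 2.373 -0.838 3.535
vertex 2.974 0.002 3.298
endloop
endfacet
facet normal -0.813 0.495 -0.307
outer loop
vertex 1.065 -0.042 3.04
vertex 1.666 0.798 2.802
vertex 1.34 -0.063 2.277
endloop
endfacet
facet normal -0.473 -0.869 -0.147
outer loop
vertex 1.065 -0.042 3.04
vertex 1.34 -0.063 2.277
vertex 2.373 -0.838 3.535
endloop
endfacet
facet normal -0.473 -0.869 -0.147
outer loop
vertex 2.373 -0.838 3.535
vertex 1.34 -0.063 2.277
vertex 2.649 -0.859 2.773
endloop
endfacet
facet normal 0.813 -0.495 0.308
outer loop
vertex 2.373 -0.838 3.535
vertex 2.649 -0.859 2.773
vertex 2.974 0.002 3.298
endloop
endfacet
facet normal -0.812 0.495 -0.308
outer loop
vertex 1.34 -0.063 2.277
vertex 1.666 0.798 2.802
vertex 1.807 0.42 1.822
endloop
endfacet
facet normal -0.094 -0.633 -0.768
outer loop
vertex 1.34 -0.063 2.277
vertex 1.807 0.42 1.822
vertex 2.649 -0.859 2.773
endloop
endfacet
facet normal -0.094 -0.633 -0.768
outer loop
vertex 2.649 -0.859 2.773
vertex 1.807 0.42 1.822
vertex 3.116 -0.376 2.318
endloop
endfacet
facet normal 0.812 -0.495 0.309
outer loop
vertex 2.649 -0.859 2.773
vertex 3.116 -0.376 2.318
vertex 2.974 0.002 3.298
endloop
endfacet
facet normal -0.813 0.495 -0.308
outer loop
vertex 1.807 0.42 1.822
vertex 1.666 0.798 2.802
vertex 2.191 1.125 1.941
endloop
endfacet
facet normal 0.340 -0.027 -0.940
outer loop
vertex 1.807 0.42 1.822
vertex 2.191 1.125 1.941
vertex 3.116 -0.376 2.318
endloop
endfacet
facet normal 0.340 -0.026 -0.940
outer loop
vertex 3.116 -0.376 2.318
vertex 2.191 1.125 1.941
vertex 3.499 0.329 2.437
endloop
endfacet
facet normal 0.813 -0.494 0.308
outer loop
vertex 3.116 -0.376 2.318
vertex 3.499 0.329 2.437
vertex 2.974 0.002 3.298
endloop
endfacet
facet normal 0.710 -0.536 -0.456
outer loop
vertex 2.572 3.622 3.856
vertex 1.915 3.311 3.199
vertex 2.426 4.131 3.031
endloop
endfacet
facet normal 0.235 0.845 0.480
outer loop
vertex 2.572 3.622 3.856
vertex 2.426 4.131 3.031
vertex 0.885 4.089 3.861
endloop
endfacet
facet normal 0.710 -0.536 -0.457
outer loop
vertex 2.426 4.131 3.031
vertex 1.915 3.311 3.199
vertex 1.768 3.82 2.374
endloop
endfacet
facet normal -0.173 0.946 -0.274
outer loop
vertex 2.426 4.131 3.031
vertex 1.768 3.82 2.374
vertex 0.885 4.089 3.861
endloop
endfacet
facet normal 0.710 -0.535 -0.457
outer loop
vertex 1.768 3.82 2.374
vertex 1.915 3.311 3.199
vertex 1.258 3.0 2.542
endloop
endfacet
facet normal -0.768 0.370 -0.523
outer loop
vertex 1.768 3.82 2.374
vertex 1.258 3.0 2.542
vertex 0.885 4.089 3.861
endloop
endfacet
facet normal 0.710 -0.537 -0.456
outer loop
vertex 1.258 3.0 2.542
vertex 1.915 3.311 3.199
vertex 1.404 2.492 3.367
endloop
endfacet
facet normal -0.953 -0.304 -0.019
outer loop
vertex 1.258 3.0 2.542
vertex 1.404 2.492 3.367
vertex 0.885 4.089 3.861
endloop
endfacet
facet normal 0.710 -0.537 -0.456
outer loop
vertex 1.404 2.492 3.367
vertex 1.915 3.311 3.199
vertex 2.061 2.803 4.024
endloop
endfacet
facet normal -0.544 -0.404 0.735
outer loop
vertex 1.404 2.492 3.367
vertex 2.061 2.803 4.024
vertex 0.885 4.089 3.861
endloop
endfacet
facet normal 0.710 -0.537 -0.456
outer loop
vertex 2.061 2.803 4.024
vertex 1.915 3.311 3.199
vertex 2.572 3.622 3.856
endloop
endfacet
facet normal 0.050 0.171 0.984
outer loop
vertex 2.061 2.803 4.024
vertex 2.572 3.622 3.856
vertex 0.885 4.089 3.861
endloop
endfacet

endsolid


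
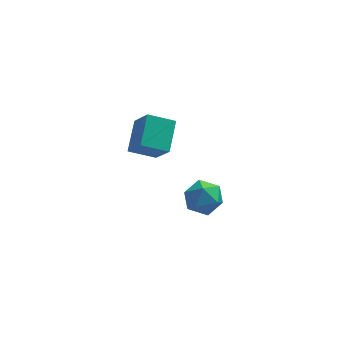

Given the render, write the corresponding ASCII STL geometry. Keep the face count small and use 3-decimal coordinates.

solid 
facet normal -0.579 -0.455 0.676
outer loop
vertex 2.395 -3.512 -3.322
vertex 2.781 -4.242 -3.483
vertex 3.079 -3.732 -2.884
endloop
endfacet
facet normal -0.472 0.229 0.852
outer loop
vertex 2.395 -3.512 -3.322
vertex 3.079 -3.732 -2.884
vertex 2.986 -2.939 -3.149
endloop
endfacet
facet normal -0.707 0.634 0.314
outer loop
vertex 2.395 -3.512 -3.322
vertex 2.986 -2.939 -3.149
vertex 2.63 -2.959 -3.911
endloop
endfacet
facet normal -0.960 0.201 -0.194
outer loop
vertex 2.395 -3.512 -3.322
vertex 2.63 -2.959 -3.911
vertex 2.503 -3.765 -4.117
endloop
endfacet
facet normal -0.881 -0.473 0.031
outer loop
vertex 2.395 -3.512 -3.322
vertex 2.503 -3.765 -4.117
vertex 2.781 -4.242 -3.483
endloop
endfacet
facet normal 0.232 0.333 0.914
outer loop
vertex 2.986 -2.939 -3.149
vertex 3.079 -3.732 -2.884
vertex 3.737 -3.315 -3.203
endloop
endfacet
facet normal 0.057 -0.774 0.631
outer loop
vertex 3.079 -3.732 -2.884
vertex 2.781 -4.242 -3.483
vertex 3.61 -4.121 -3.409
endloop
endfacet
facet normal -0.431 -0.802 -0.414
outer loop
vertex 2.781 -4.242 -3.483
vertex 2.503 -3.765 -4.117
vertex 3.254 -4.141 -4.171
endloop
endfacet
facet normal -0.559 0.287 -0.778
outer loop
vertex 2.503 -3.765 -4.117
vertex 2.63 -2.959 -3.911
vertex 3.161 -3.348 -4.436
endloop
endfacet
facet normal -0.148 0.988 0.043
outer loop
vertex 2.63 -2.959 -3.911
vertex 2.986 -2.939 -3.149
vertex 3.459 -2.838 -3.837
endloop
endfacet
facet normal 0.960 -0.201 0.194
outer loop
vertex 3.845 -3.568 -3.998
vertex 3.737 -3.315 -3.203
vertex 3.61 -4.121 -3.409
endloop
endfacet
facet normal 0.707 -0.634 -0.314
outer loop
vertex 3.845 -3.568 -3.998
vertex 3.61 -4.121 -3.409
vertex 3.254 -4.141 -4.171
endloop
endfacet
facet normal 0.472 -0.229 -0.852
outer loop
vertex 3.845 -3.568 -3.998
vertex 3.254 -4.141 -4.171
vertex 3.161 -3.348 -4.436
endloop
endfacet
facet normal 0.579 0.455 -0.676
outer loop
vertex 3.845 -3.568 -3.998
vertex 3.161 -3.348 -4.436
vertex 3.459 -2.838 -3.837
endloop
endfacet
facet normal 0.881 0.473 -0.031
outer loop
vertex 3.845 -3.568 -3.998
vertex 3.459 -2.838 -3.837
vertex 3.737 -3.315 -3.203
endloop
endfacet
facet normal 0.559 -0.287 0.778
outer loop
vertex 3.61 -4.121 -3.409
vertex 3.737 -3.315 -3.203
vertex 3.079 -3.732 -2.884
endloop
endfacet
facet normal 0.148 -0.988 -0.043
outer loop
vertex 3.254 -4.141 -4.171
vertex 3.61 -4.121 -3.409
vertex 2.781 -4.242 -3.483
endloop
endfacet
facet normal -0.232 -0.333 -0.914
outer loop
vertex 3.161 -3.348 -4.436
vertex 3.254 -4.141 -4.171
vertex 2.503 -3.765 -4.117
endloop
endfacet
facet normal -0.057 0.774 -0.631
outer loop
vertex 3.459 -2.838 -3.837
vertex 3.161 -3.348 -4.436
vertex 2.63 -2.959 -3.911
endloop
endfacet
facet normal 0.431 0.802 0.414
outer loop
vertex 3.737 -3.315 -3.203
vertex 3.459 -2.838 -3.837
vertex 2.986 -2.939 -3.149
endloop
endfacet
facet normal -0.324 0.544 -0.774
outer loop
vertex 0.289 -4.156 -0.019
vertex 0.585 -2.998 0.671
vertex 1.32 -4.161 -0.454
endloop
endfacet
facet normal -0.215 -0.839 -0.499
outer loop
vertex 1.775 -4.922 0.629
vertex 0.289 -4.156 -0.019
vertex 1.32 -4.161 -0.454
endloop
endfacet
facet normal -0.324 0.544 -0.774
outer loop
vertex 1.32 -4.161 -0.454
vertex 0.585 -2.998 0.671
vertex 1.617 -3.003 0.235
endloop
endfacet
facet normal 0.921 -0.004 -0.390
outer loop
vertex 1.617 -3.003 0.235
vertex 1.775 -4.922 0.629
vertex 1.32 -4.161 -0.454
endloop
endfacet
facet normal -0.921 0.003 0.389
outer loop
vertex 0.289 -4.156 -0.019
vertex 1.04 -3.759 1.754
vertex 0.585 -2.998 0.671
endloop
endfacet
facet normal -0.215 -0.839 -0.499
outer loop
vertex 0.743 -4.917 1.065
vertex 0.289 -4.156 -0.019
vertex 1.775 -4.922 0.629
endloop
endfacet
facet normal -0.921 0.005 0.389
outer loop
vertex 0.743 -4.917 1.065
vertex 1.04 -3.759 1.754
vertex 0.289 -4.156 -0.019
endloop
endfacet
facet normal 0.215 0.839 0.499
outer loop
vertex 0.585 -2.998 0.671
vertex 1.04 -3.759 1.754
vertex 1.617 -3.003 0.235
endloop
endfacet
facet normal 0.921 -0.004 -0.389
outer loop
vertex 2.071 -3.764 1.319
vertex 1.775 -4.922 0.629
vertex 1.617 -3.003 0.235
endloop
endfacet
facet normal 0.215 0.839 0.499
outer loop
vertex 1.617 -3.003 0.235
vertex 1.04 -3.759 1.754
vertex 2.071 -3.764 1.319
endloop
endfacet
facet normal 0.324 -0.544 0.774
outer loop
vertex 2.071 -3.764 1.319
vertex 0.743 -4.917 1.065
vertex 1.775 -4.922 0.629
endloop
endfacet
facet normal 0.324 -0.544 0.774
outer loop
vertex 1.04 -3.759 1.754
vertex 0.743 -4.917 1.065
vertex 2.071 -3.764 1.319
endloop
endfacet

endsolid


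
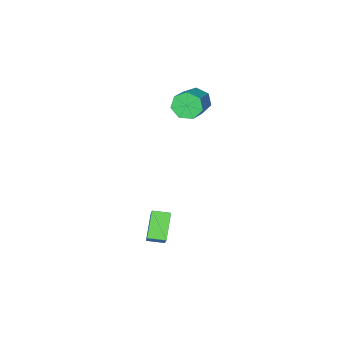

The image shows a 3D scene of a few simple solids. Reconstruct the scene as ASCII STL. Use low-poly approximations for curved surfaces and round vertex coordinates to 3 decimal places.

solid 
facet normal -0.715 -0.568 -0.406
outer loop
vertex -3.888 -4.028 2.667
vertex -4.289 -3.993 3.324
vertex -4.32 -3.52 2.717
endloop
endfacet
facet normal 0.265 0.315 -0.911
outer loop
vertex -3.888 -4.028 2.667
vertex -4.32 -3.52 2.717
vertex -2.771 -3.142 3.299
endloop
endfacet
facet normal 0.265 0.315 -0.911
outer loop
vertex -2.771 -3.142 3.299
vertex -4.32 -3.52 2.717
vertex -3.203 -2.634 3.349
endloop
endfacet
facet normal 0.716 0.569 0.405
outer loop
vertex -2.771 -3.142 3.299
vertex -3.203 -2.634 3.349
vertex -3.171 -3.107 3.956
endloop
endfacet
facet normal -0.717 -0.567 -0.405
outer loop
vertex -4.32 -3.52 2.717
vertex -4.289 -3.993 3.324
vertex -4.727 -3.368 3.224
endloop
endfacet
facet normal -0.339 0.791 -0.509
outer loop
vertex -4.32 -3.52 2.717
vertex -4.727 -3.368 3.224
vertex -3.203 -2.634 3.349
endloop
endfacet
facet normal -0.339 0.791 -0.509
outer loop
vertex -3.203 -2.634 3.349
vertex -4.727 -3.368 3.224
vertex -3.61 -2.482 3.856
endloop
endfacet
facet normal 0.717 0.568 0.405
outer loop
vertex -3.203 -2.634 3.349
vertex -3.61 -2.482 3.856
vertex -3.171 -3.107 3.956
endloop
endfacet
facet normal -0.716 -0.567 -0.407
outer loop
vertex -4.727 -3.368 3.224
vertex -4.289 -3.993 3.324
vertex -4.805 -3.687 3.806
endloop
endfacet
facet normal -0.688 0.671 0.276
outer loop
vertex -4.727 -3.368 3.224
vertex -4.805 -3.687 3.806
vertex -3.61 -2.482 3.856
endloop
endfacet
facet normal -0.688 0.671 0.275
outer loop
vertex -3.61 -2.482 3.856
vertex -4.805 -3.687 3.806
vertex -3.688 -2.801 4.439
endloop
endfacet
facet normal 0.716 0.568 0.406
outer loop
vertex -3.61 -2.482 3.856
vertex -3.688 -2.801 4.439
vertex -3.171 -3.107 3.956
endloop
endfacet
facet normal -0.716 -0.569 -0.405
outer loop
vertex -4.805 -3.687 3.806
vertex -4.289 -3.993 3.324
vertex -4.493 -4.236 4.025
endloop
endfacet
facet normal -0.519 0.045 0.853
outer loop
vertex -4.805 -3.687 3.806
vertex -4.493 -4.236 4.025
vertex -3.688 -2.801 4.439
endloop
endfacet
facet normal -0.519 0.045 0.853
outer loop
vertex -3.688 -2.801 4.439
vertex -4.493 -4.236 4.025
vertex -3.376 -3.35 4.658
endloop
endfacet
facet normal 0.716 0.569 0.406
outer loop
vertex -3.688 -2.801 4.439
vertex -3.376 -3.35 4.658
vertex -3.171 -3.107 3.956
endloop
endfacet
facet normal -0.716 -0.568 -0.405
outer loop
vertex -4.493 -4.236 4.025
vertex -4.289 -3.993 3.324
vertex -4.028 -4.602 3.716
endloop
endfacet
facet normal 0.040 -0.614 0.788
outer loop
vertex -4.493 -4.236 4.025
vertex -4.028 -4.602 3.716
vertex -3.376 -3.35 4.658
endloop
endfacet
facet normal 0.040 -0.614 0.788
outer loop
vertex -3.376 -3.35 4.658
vertex -4.028 -4.602 3.716
vertex -2.911 -3.716 4.349
endloop
endfacet
facet normal 0.716 0.568 0.406
outer loop
vertex -3.376 -3.35 4.658
vertex -2.911 -3.716 4.349
vertex -3.171 -3.107 3.956
endloop
endfacet
facet normal -0.717 -0.568 -0.405
outer loop
vertex -4.028 -4.602 3.716
vertex -4.289 -3.993 3.324
vertex -3.759 -4.51 3.111
endloop
endfacet
facet normal 0.570 -0.811 0.130
outer loop
vertex -4.028 -4.602 3.716
vertex -3.759 -4.51 3.111
vertex -2.911 -3.716 4.349
endloop
endfacet
facet normal 0.569 -0.812 0.131
outer loop
vertex -2.911 -3.716 4.349
vertex -3.759 -4.51 3.111
vertex -2.641 -3.624 3.744
endloop
endfacet
facet normal 0.716 0.568 0.406
outer loop
vertex -2.911 -3.716 4.349
vertex -2.641 -3.624 3.744
vertex -3.171 -3.107 3.956
endloop
endfacet
facet normal -0.716 -0.567 -0.407
outer loop
vertex -3.759 -4.51 3.111
vertex -4.289 -3.993 3.324
vertex -3.888 -4.028 2.667
endloop
endfacet
facet normal 0.670 -0.398 -0.627
outer loop
vertex -3.759 -4.51 3.111
vertex -3.888 -4.028 2.667
vertex -2.641 -3.624 3.744
endloop
endfacet
facet normal 0.670 -0.398 -0.627
outer loop
vertex -2.641 -3.624 3.744
vertex -3.888 -4.028 2.667
vertex -2.771 -3.142 3.299
endloop
endfacet
facet normal 0.716 0.568 0.406
outer loop
vertex -2.641 -3.624 3.744
vertex -2.771 -3.142 3.299
vertex -3.171 -3.107 3.956
endloop
endfacet
facet normal -0.512 -0.491 0.705
outer loop
vertex 0.222 -0.95 -0.391
vertex -0.434 -0.421 -0.499
vertex -0.503 -2.126 -1.738
endloop
endfacet
facet normal 0.773 -0.622 0.127
outer loop
vertex 0.254 -1.399 -2.781
vertex 0.222 -0.95 -0.391
vertex -0.503 -2.126 -1.738
endloop
endfacet
facet normal -0.512 -0.491 0.705
outer loop
vertex -0.503 -2.126 -1.738
vertex -0.434 -0.421 -0.499
vertex -1.16 -1.597 -1.846
endloop
endfacet
facet normal -0.376 -0.610 -0.698
outer loop
vertex -1.16 -1.597 -1.846
vertex 0.254 -1.399 -2.781
vertex -0.503 -2.126 -1.738
endloop
endfacet
facet normal 0.376 0.609 0.698
outer loop
vertex 0.222 -0.95 -0.391
vertex 0.323 0.306 -1.542
vertex -0.434 -0.421 -0.499
endloop
endfacet
facet normal 0.772 -0.623 0.127
outer loop
vertex 0.98 -0.223 -1.434
vertex 0.222 -0.95 -0.391
vertex 0.254 -1.399 -2.781
endloop
endfacet
facet normal 0.376 0.609 0.698
outer loop
vertex 0.98 -0.223 -1.434
vertex 0.323 0.306 -1.542
vertex 0.222 -0.95 -0.391
endloop
endfacet
facet normal -0.772 0.622 -0.127
outer loop
vertex -0.434 -0.421 -0.499
vertex 0.323 0.306 -1.542
vertex -1.16 -1.597 -1.846
endloop
endfacet
facet normal -0.376 -0.609 -0.698
outer loop
vertex -0.402 -0.87 -2.889
vertex 0.254 -1.399 -2.781
vertex -1.16 -1.597 -1.846
endloop
endfacet
facet normal -0.772 0.622 -0.128
outer loop
vertex -1.16 -1.597 -1.846
vertex 0.323 0.306 -1.542
vertex -0.402 -0.87 -2.889
endloop
endfacet
facet normal 0.512 0.491 -0.705
outer loop
vertex -0.402 -0.87 -2.889
vertex 0.98 -0.223 -1.434
vertex 0.254 -1.399 -2.781
endloop
endfacet
facet normal 0.512 0.492 -0.705
outer loop
vertex 0.323 0.306 -1.542
vertex 0.98 -0.223 -1.434
vertex -0.402 -0.87 -2.889
endloop
endfacet

endsolid


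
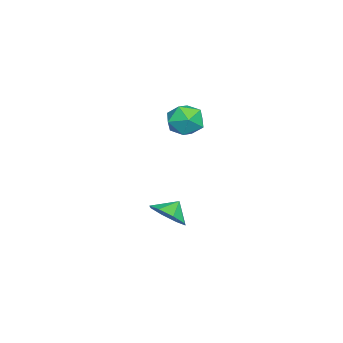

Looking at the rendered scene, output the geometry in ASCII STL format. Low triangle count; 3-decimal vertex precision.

solid 
facet normal 0.622 -0.385 -0.682
outer loop
vertex 2.931 -0.773 -2.973
vertex 2.12 -1.289 -3.421
vertex 2.567 -0.336 -3.552
endloop
endfacet
facet normal 0.037 0.809 0.587
outer loop
vertex 2.931 -0.773 -2.973
vertex 2.567 -0.336 -3.552
vertex 1.48 -0.891 -2.719
endloop
endfacet
facet normal 0.622 -0.386 -0.681
outer loop
vertex 2.567 -0.336 -3.552
vertex 2.12 -1.289 -3.421
vertex 1.941 -0.458 -4.055
endloop
endfacet
facet normal -0.330 0.925 0.186
outer loop
vertex 2.567 -0.336 -3.552
vertex 1.941 -0.458 -4.055
vertex 1.48 -0.891 -2.719
endloop
endfacet
facet normal 0.622 -0.386 -0.682
outer loop
vertex 1.941 -0.458 -4.055
vertex 2.12 -1.289 -3.421
vertex 1.421 -1.066 -4.185
endloop
endfacet
facet normal -0.754 0.655 -0.048
outer loop
vertex 1.941 -0.458 -4.055
vertex 1.421 -1.066 -4.185
vertex 1.48 -0.891 -2.719
endloop
endfacet
facet normal 0.622 -0.385 -0.682
outer loop
vertex 1.421 -1.066 -4.185
vertex 2.12 -1.289 -3.421
vertex 1.31 -1.805 -3.869
endloop
endfacet
facet normal -0.987 0.157 0.021
outer loop
vertex 1.421 -1.066 -4.185
vertex 1.31 -1.805 -3.869
vertex 1.48 -0.891 -2.719
endloop
endfacet
facet normal 0.622 -0.385 -0.681
outer loop
vertex 1.31 -1.805 -3.869
vertex 2.12 -1.289 -3.421
vertex 1.674 -2.241 -3.29
endloop
endfacet
facet normal -0.894 -0.278 0.353
outer loop
vertex 1.31 -1.805 -3.869
vertex 1.674 -2.241 -3.29
vertex 1.48 -0.891 -2.719
endloop
endfacet
facet normal 0.623 -0.386 -0.681
outer loop
vertex 1.674 -2.241 -3.29
vertex 2.12 -1.289 -3.421
vertex 2.299 -2.119 -2.787
endloop
endfacet
facet normal -0.528 -0.394 0.752
outer loop
vertex 1.674 -2.241 -3.29
vertex 2.299 -2.119 -2.787
vertex 1.48 -0.891 -2.719
endloop
endfacet
facet normal 0.622 -0.386 -0.681
outer loop
vertex 2.299 -2.119 -2.787
vertex 2.12 -1.289 -3.421
vertex 2.82 -1.511 -2.656
endloop
endfacet
facet normal -0.104 -0.124 0.987
outer loop
vertex 2.299 -2.119 -2.787
vertex 2.82 -1.511 -2.656
vertex 1.48 -0.891 -2.719
endloop
endfacet
facet normal 0.622 -0.386 -0.681
outer loop
vertex 2.82 -1.511 -2.656
vertex 2.12 -1.289 -3.421
vertex 2.931 -0.773 -2.973
endloop
endfacet
facet normal 0.130 0.375 0.918
outer loop
vertex 2.82 -1.511 -2.656
vertex 2.931 -0.773 -2.973
vertex 1.48 -0.891 -2.719
endloop
endfacet
facet normal -0.999 0.041 0.014
outer loop
vertex 0.686 -0.007 2.557
vertex 0.641 -1.011 2.285
vertex 0.666 -0.745 3.291
endloop
endfacet
facet normal -0.719 0.500 0.483
outer loop
vertex 0.686 -0.007 2.557
vertex 0.666 -0.745 3.291
vertex 1.302 0.072 3.392
endloop
endfacet
facet normal -0.293 0.948 0.127
outer loop
vertex 0.686 -0.007 2.557
vertex 1.302 0.072 3.392
vertex 1.671 0.312 2.449
endloop
endfacet
facet normal -0.310 0.766 -0.564
outer loop
vertex 0.686 -0.007 2.557
vertex 1.671 0.312 2.449
vertex 1.262 -0.358 1.764
endloop
endfacet
facet normal -0.747 0.205 -0.633
outer loop
vertex 0.686 -0.007 2.557
vertex 1.262 -0.358 1.764
vertex 0.641 -1.011 2.285
endloop
endfacet
facet normal -0.315 0.129 0.940
outer loop
vertex 1.302 0.072 3.392
vertex 0.666 -0.745 3.291
vertex 1.638 -0.882 3.636
endloop
endfacet
facet normal -0.769 -0.613 0.181
outer loop
vertex 0.666 -0.745 3.291
vertex 0.641 -1.011 2.285
vertex 1.229 -1.552 2.951
endloop
endfacet
facet normal -0.360 -0.348 -0.866
outer loop
vertex 0.641 -1.011 2.285
vertex 1.262 -0.358 1.764
vertex 1.598 -1.312 2.008
endloop
endfacet
facet normal 0.346 0.559 -0.753
outer loop
vertex 1.262 -0.358 1.764
vertex 1.671 0.312 2.449
vertex 2.234 -0.495 2.109
endloop
endfacet
facet normal 0.374 0.853 0.363
outer loop
vertex 1.671 0.312 2.449
vertex 1.302 0.072 3.392
vertex 2.259 -0.229 3.115
endloop
endfacet
facet normal 0.310 -0.766 0.564
outer loop
vertex 2.214 -1.233 2.843
vertex 1.638 -0.882 3.636
vertex 1.229 -1.552 2.951
endloop
endfacet
facet normal 0.293 -0.948 -0.127
outer loop
vertex 2.214 -1.233 2.843
vertex 1.229 -1.552 2.951
vertex 1.598 -1.312 2.008
endloop
endfacet
facet normal 0.719 -0.500 -0.483
outer loop
vertex 2.214 -1.233 2.843
vertex 1.598 -1.312 2.008
vertex 2.234 -0.495 2.109
endloop
endfacet
facet normal 0.999 -0.041 -0.014
outer loop
vertex 2.214 -1.233 2.843
vertex 2.234 -0.495 2.109
vertex 2.259 -0.229 3.115
endloop
endfacet
facet normal 0.747 -0.205 0.633
outer loop
vertex 2.214 -1.233 2.843
vertex 2.259 -0.229 3.115
vertex 1.638 -0.882 3.636
endloop
endfacet
facet normal -0.346 -0.559 0.753
outer loop
vertex 1.229 -1.552 2.951
vertex 1.638 -0.882 3.636
vertex 0.666 -0.745 3.291
endloop
endfacet
facet normal -0.374 -0.853 -0.363
outer loop
vertex 1.598 -1.312 2.008
vertex 1.229 -1.552 2.951
vertex 0.641 -1.011 2.285
endloop
endfacet
facet normal 0.315 -0.129 -0.940
outer loop
vertex 2.234 -0.495 2.109
vertex 1.598 -1.312 2.008
vertex 1.262 -0.358 1.764
endloop
endfacet
facet normal 0.769 0.613 -0.181
outer loop
vertex 2.259 -0.229 3.115
vertex 2.234 -0.495 2.109
vertex 1.671 0.312 2.449
endloop
endfacet
facet normal 0.360 0.348 0.866
outer loop
vertex 1.638 -0.882 3.636
vertex 2.259 -0.229 3.115
vertex 1.302 0.072 3.392
endloop
endfacet

endsolid


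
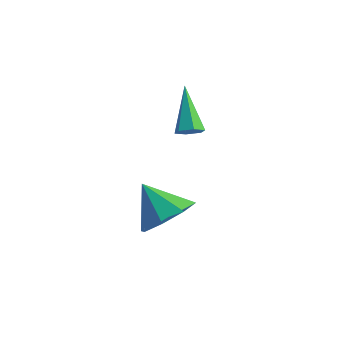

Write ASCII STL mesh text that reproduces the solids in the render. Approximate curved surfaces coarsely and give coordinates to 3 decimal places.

solid 
facet normal 0.511 -0.533 -0.675
outer loop
vertex 1.563 0.219 2.141
vertex 1.255 0.413 1.755
vertex 1.7 0.666 1.892
endloop
endfacet
facet normal 0.681 0.186 0.709
outer loop
vertex 1.563 0.219 2.141
vertex 1.7 0.666 1.892
vertex 0.265 1.447 3.065
endloop
endfacet
facet normal 0.511 -0.533 -0.674
outer loop
vertex 1.7 0.666 1.892
vertex 1.255 0.413 1.755
vertex 1.393 0.86 1.506
endloop
endfacet
facet normal 0.501 0.865 0.037
outer loop
vertex 1.7 0.666 1.892
vertex 1.393 0.86 1.506
vertex 0.265 1.447 3.065
endloop
endfacet
facet normal 0.510 -0.533 -0.675
outer loop
vertex 1.393 0.86 1.506
vertex 1.255 0.413 1.755
vertex 0.948 0.607 1.37
endloop
endfacet
facet normal -0.298 0.802 -0.518
outer loop
vertex 1.393 0.86 1.506
vertex 0.948 0.607 1.37
vertex 0.265 1.447 3.065
endloop
endfacet
facet normal 0.510 -0.533 -0.675
outer loop
vertex 0.948 0.607 1.37
vertex 1.255 0.413 1.755
vertex 0.81 0.16 1.619
endloop
endfacet
facet normal -0.915 0.060 -0.399
outer loop
vertex 0.948 0.607 1.37
vertex 0.81 0.16 1.619
vertex 0.265 1.447 3.065
endloop
endfacet
facet normal 0.510 -0.534 -0.675
outer loop
vertex 0.81 0.16 1.619
vertex 1.255 0.413 1.755
vertex 1.118 -0.034 2.005
endloop
endfacet
facet normal -0.735 -0.620 0.275
outer loop
vertex 0.81 0.16 1.619
vertex 1.118 -0.034 2.005
vertex 0.265 1.447 3.065
endloop
endfacet
facet normal 0.510 -0.534 -0.675
outer loop
vertex 1.118 -0.034 2.005
vertex 1.255 0.413 1.755
vertex 1.563 0.219 2.141
endloop
endfacet
facet normal 0.063 -0.557 0.828
outer loop
vertex 1.118 -0.034 2.005
vertex 1.563 0.219 2.141
vertex 0.265 1.447 3.065
endloop
endfacet
facet normal 0.714 -0.032 -0.699
outer loop
vertex 3.656 -3.13 1.181
vertex 2.92 -2.965 0.422
vertex 3.539 -2.335 1.025
endloop
endfacet
facet normal 0.191 0.216 0.958
outer loop
vertex 3.656 -3.13 1.181
vertex 3.539 -2.335 1.025
vertex 1.82 -2.915 1.498
endloop
endfacet
facet normal 0.715 -0.033 -0.699
outer loop
vertex 3.539 -2.335 1.025
vertex 2.92 -2.965 0.422
vertex 3.06 -1.909 0.515
endloop
endfacet
facet normal -0.063 0.736 0.674
outer loop
vertex 3.539 -2.335 1.025
vertex 3.06 -1.909 0.515
vertex 1.82 -2.915 1.498
endloop
endfacet
facet normal 0.714 -0.033 -0.699
outer loop
vertex 3.06 -1.909 0.515
vertex 2.92 -2.965 0.422
vertex 2.499 -2.102 -0.049
endloop
endfacet
facet normal -0.505 0.835 0.217
outer loop
vertex 3.06 -1.909 0.515
vertex 2.499 -2.102 -0.049
vertex 1.82 -2.915 1.498
endloop
endfacet
facet normal 0.714 -0.033 -0.699
outer loop
vertex 2.499 -2.102 -0.049
vertex 2.92 -2.965 0.422
vertex 2.184 -2.801 -0.338
endloop
endfacet
facet normal -0.878 0.456 -0.146
outer loop
vertex 2.499 -2.102 -0.049
vertex 2.184 -2.801 -0.338
vertex 1.82 -2.915 1.498
endloop
endfacet
facet normal 0.714 -0.033 -0.699
outer loop
vertex 2.184 -2.801 -0.338
vertex 2.92 -2.965 0.422
vertex 2.301 -3.596 -0.181
endloop
endfacet
facet normal -0.962 -0.182 -0.202
outer loop
vertex 2.184 -2.801 -0.338
vertex 2.301 -3.596 -0.181
vertex 1.82 -2.915 1.498
endloop
endfacet
facet normal 0.714 -0.032 -0.699
outer loop
vertex 2.301 -3.596 -0.181
vertex 2.92 -2.965 0.422
vertex 2.78 -4.022 0.328
endloop
endfacet
facet normal -0.709 -0.700 0.081
outer loop
vertex 2.301 -3.596 -0.181
vertex 2.78 -4.022 0.328
vertex 1.82 -2.915 1.498
endloop
endfacet
facet normal 0.715 -0.033 -0.699
outer loop
vertex 2.78 -4.022 0.328
vertex 2.92 -2.965 0.422
vertex 3.341 -3.829 0.893
endloop
endfacet
facet normal -0.267 -0.800 0.538
outer loop
vertex 2.78 -4.022 0.328
vertex 3.341 -3.829 0.893
vertex 1.82 -2.915 1.498
endloop
endfacet
facet normal 0.714 -0.033 -0.699
outer loop
vertex 3.341 -3.829 0.893
vertex 2.92 -2.965 0.422
vertex 3.656 -3.13 1.181
endloop
endfacet
facet normal 0.107 -0.419 0.902
outer loop
vertex 3.341 -3.829 0.893
vertex 3.656 -3.13 1.181
vertex 1.82 -2.915 1.498
endloop
endfacet

endsolid


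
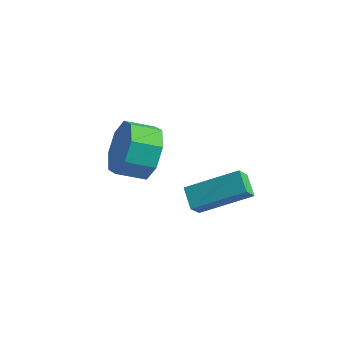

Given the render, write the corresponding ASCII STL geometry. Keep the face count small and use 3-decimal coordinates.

solid 
facet normal 0.716 0.586 -0.380
outer loop
vertex 1.541 -1.853 4.436
vertex 0.891 -1.602 3.597
vertex 1.07 -1.18 4.586
endloop
endfacet
facet normal 0.411 0.085 0.908
outer loop
vertex 1.541 -1.853 4.436
vertex 1.07 -1.18 4.586
vertex 0.739 -2.508 4.861
endloop
endfacet
facet normal 0.412 0.085 0.907
outer loop
vertex 0.739 -2.508 4.861
vertex 1.07 -1.18 4.586
vertex 0.268 -1.836 5.012
endloop
endfacet
facet normal -0.715 -0.587 0.380
outer loop
vertex 0.739 -2.508 4.861
vertex 0.268 -1.836 5.012
vertex 0.089 -2.258 4.023
endloop
endfacet
facet normal 0.716 0.586 -0.380
outer loop
vertex 1.07 -1.18 4.586
vertex 0.891 -1.602 3.597
vertex 0.495 -0.755 4.157
endloop
endfacet
facet normal -0.107 0.631 0.769
outer loop
vertex 1.07 -1.18 4.586
vertex 0.495 -0.755 4.157
vertex 0.268 -1.836 5.012
endloop
endfacet
facet normal -0.109 0.631 0.768
outer loop
vertex 0.268 -1.836 5.012
vertex 0.495 -0.755 4.157
vertex -0.307 -1.411 4.582
endloop
endfacet
facet normal -0.716 -0.585 0.379
outer loop
vertex 0.268 -1.836 5.012
vertex -0.307 -1.411 4.582
vertex 0.089 -2.258 4.023
endloop
endfacet
facet normal 0.716 0.586 -0.379
outer loop
vertex 0.495 -0.755 4.157
vertex 0.891 -1.602 3.597
vertex 0.152 -0.826 3.4
endloop
endfacet
facet normal -0.564 0.806 0.180
outer loop
vertex 0.495 -0.755 4.157
vertex 0.152 -0.826 3.4
vertex -0.307 -1.411 4.582
endloop
endfacet
facet normal -0.564 0.806 0.180
outer loop
vertex -0.307 -1.411 4.582
vertex 0.152 -0.826 3.4
vertex -0.65 -1.482 3.825
endloop
endfacet
facet normal -0.716 -0.585 0.380
outer loop
vertex -0.307 -1.411 4.582
vertex -0.65 -1.482 3.825
vertex 0.089 -2.258 4.023
endloop
endfacet
facet normal 0.716 0.585 -0.381
outer loop
vertex 0.152 -0.826 3.4
vertex 0.891 -1.602 3.597
vertex 0.241 -1.352 2.759
endloop
endfacet
facet normal -0.690 0.510 -0.514
outer loop
vertex 0.152 -0.826 3.4
vertex 0.241 -1.352 2.759
vertex -0.65 -1.482 3.825
endloop
endfacet
facet normal -0.689 0.511 -0.514
outer loop
vertex -0.65 -1.482 3.825
vertex 0.241 -1.352 2.759
vertex -0.561 -2.007 3.184
endloop
endfacet
facet normal -0.716 -0.585 0.380
outer loop
vertex -0.65 -1.482 3.825
vertex -0.561 -2.007 3.184
vertex 0.089 -2.258 4.023
endloop
endfacet
facet normal 0.715 0.587 -0.380
outer loop
vertex 0.241 -1.352 2.759
vertex 0.891 -1.602 3.597
vertex 0.712 -2.024 2.608
endloop
endfacet
facet normal -0.412 -0.085 -0.907
outer loop
vertex 0.241 -1.352 2.759
vertex 0.712 -2.024 2.608
vertex -0.561 -2.007 3.184
endloop
endfacet
facet normal -0.412 -0.086 -0.907
outer loop
vertex -0.561 -2.007 3.184
vertex 0.712 -2.024 2.608
vertex -0.09 -2.68 3.034
endloop
endfacet
facet normal -0.716 -0.586 0.380
outer loop
vertex -0.561 -2.007 3.184
vertex -0.09 -2.68 3.034
vertex 0.089 -2.258 4.023
endloop
endfacet
facet normal 0.716 0.585 -0.379
outer loop
vertex 0.712 -2.024 2.608
vertex 0.891 -1.602 3.597
vertex 1.287 -2.449 3.038
endloop
endfacet
facet normal 0.108 -0.631 -0.768
outer loop
vertex 0.712 -2.024 2.608
vertex 1.287 -2.449 3.038
vertex -0.09 -2.68 3.034
endloop
endfacet
facet normal 0.108 -0.630 -0.769
outer loop
vertex -0.09 -2.68 3.034
vertex 1.287 -2.449 3.038
vertex 0.485 -3.105 3.463
endloop
endfacet
facet normal -0.716 -0.586 0.380
outer loop
vertex -0.09 -2.68 3.034
vertex 0.485 -3.105 3.463
vertex 0.089 -2.258 4.023
endloop
endfacet
facet normal 0.716 0.585 -0.380
outer loop
vertex 1.287 -2.449 3.038
vertex 0.891 -1.602 3.597
vertex 1.63 -2.378 3.795
endloop
endfacet
facet normal 0.564 -0.806 -0.180
outer loop
vertex 1.287 -2.449 3.038
vertex 1.63 -2.378 3.795
vertex 0.485 -3.105 3.463
endloop
endfacet
facet normal 0.564 -0.806 -0.180
outer loop
vertex 0.485 -3.105 3.463
vertex 1.63 -2.378 3.795
vertex 0.828 -3.034 4.22
endloop
endfacet
facet normal -0.716 -0.586 0.379
outer loop
vertex 0.485 -3.105 3.463
vertex 0.828 -3.034 4.22
vertex 0.089 -2.258 4.023
endloop
endfacet
facet normal 0.716 0.585 -0.380
outer loop
vertex 1.63 -2.378 3.795
vertex 0.891 -1.602 3.597
vertex 1.541 -1.853 4.436
endloop
endfacet
facet normal 0.690 -0.510 0.514
outer loop
vertex 1.63 -2.378 3.795
vertex 1.541 -1.853 4.436
vertex 0.828 -3.034 4.22
endloop
endfacet
facet normal 0.689 -0.510 0.514
outer loop
vertex 0.828 -3.034 4.22
vertex 1.541 -1.853 4.436
vertex 0.739 -2.508 4.861
endloop
endfacet
facet normal -0.716 -0.585 0.381
outer loop
vertex 0.828 -3.034 4.22
vertex 0.739 -2.508 4.861
vertex 0.089 -2.258 4.023
endloop
endfacet
facet normal -0.736 -0.526 -0.426
outer loop
vertex 3.407 -3.062 3.099
vertex 2.811 -2.553 3.499
vertex 3.413 -2.551 2.458
endloop
endfacet
facet normal 0.678 -0.578 -0.455
outer loop
vertex 4.869 -1.507 3.301
vertex 3.407 -3.062 3.099
vertex 3.413 -2.551 2.458
endloop
endfacet
facet normal -0.735 -0.527 -0.426
outer loop
vertex 3.413 -2.551 2.458
vertex 2.811 -2.553 3.499
vertex 2.817 -2.042 2.857
endloop
endfacet
facet normal 0.007 0.622 -0.783
outer loop
vertex 2.817 -2.042 2.857
vertex 4.869 -1.507 3.301
vertex 3.413 -2.551 2.458
endloop
endfacet
facet normal -0.007 -0.623 0.782
outer loop
vertex 3.407 -3.062 3.099
vertex 4.267 -1.509 4.342
vertex 2.811 -2.553 3.499
endloop
endfacet
facet normal 0.678 -0.578 -0.454
outer loop
vertex 4.863 -2.018 3.943
vertex 3.407 -3.062 3.099
vertex 4.869 -1.507 3.301
endloop
endfacet
facet normal -0.007 -0.622 0.783
outer loop
vertex 4.863 -2.018 3.943
vertex 4.267 -1.509 4.342
vertex 3.407 -3.062 3.099
endloop
endfacet
facet normal -0.678 0.578 0.454
outer loop
vertex 2.811 -2.553 3.499
vertex 4.267 -1.509 4.342
vertex 2.817 -2.042 2.857
endloop
endfacet
facet normal 0.007 0.623 -0.782
outer loop
vertex 4.273 -0.998 3.701
vertex 4.869 -1.507 3.301
vertex 2.817 -2.042 2.857
endloop
endfacet
facet normal -0.678 0.578 0.454
outer loop
vertex 2.817 -2.042 2.857
vertex 4.267 -1.509 4.342
vertex 4.273 -0.998 3.701
endloop
endfacet
facet normal 0.736 0.527 0.426
outer loop
vertex 4.273 -0.998 3.701
vertex 4.863 -2.018 3.943
vertex 4.869 -1.507 3.301
endloop
endfacet
facet normal 0.735 0.527 0.427
outer loop
vertex 4.267 -1.509 4.342
vertex 4.863 -2.018 3.943
vertex 4.273 -0.998 3.701
endloop
endfacet

endsolid
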